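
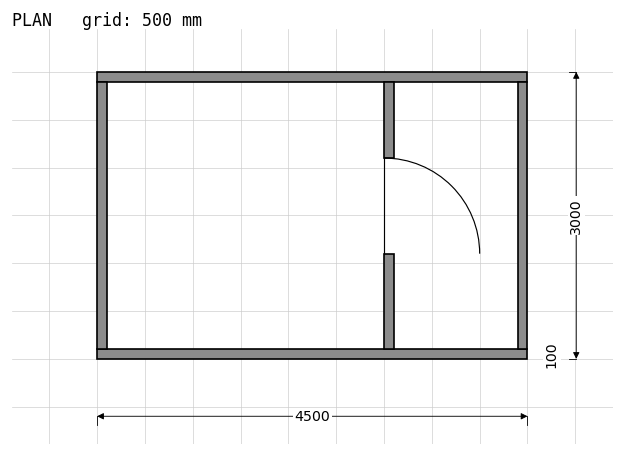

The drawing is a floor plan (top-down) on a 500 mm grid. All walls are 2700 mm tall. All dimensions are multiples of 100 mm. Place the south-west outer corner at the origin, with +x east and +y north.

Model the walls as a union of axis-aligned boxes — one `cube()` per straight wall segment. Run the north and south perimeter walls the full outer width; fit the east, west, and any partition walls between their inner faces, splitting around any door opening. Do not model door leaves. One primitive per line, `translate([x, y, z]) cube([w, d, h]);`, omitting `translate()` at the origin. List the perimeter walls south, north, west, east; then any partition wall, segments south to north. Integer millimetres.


cube([4500, 100, 2700]);
translate([0, 2900, 0]) cube([4500, 100, 2700]);
translate([0, 100, 0]) cube([100, 2800, 2700]);
translate([4400, 100, 0]) cube([100, 2800, 2700]);
translate([3000, 100, 0]) cube([100, 1000, 2700]);
translate([3000, 2100, 0]) cube([100, 800, 2700]);


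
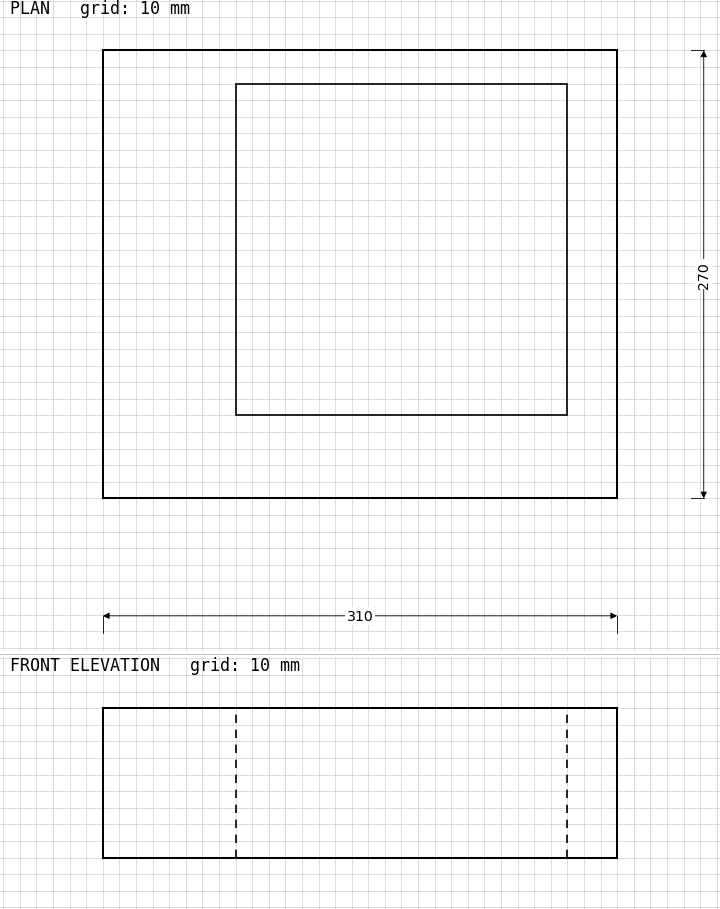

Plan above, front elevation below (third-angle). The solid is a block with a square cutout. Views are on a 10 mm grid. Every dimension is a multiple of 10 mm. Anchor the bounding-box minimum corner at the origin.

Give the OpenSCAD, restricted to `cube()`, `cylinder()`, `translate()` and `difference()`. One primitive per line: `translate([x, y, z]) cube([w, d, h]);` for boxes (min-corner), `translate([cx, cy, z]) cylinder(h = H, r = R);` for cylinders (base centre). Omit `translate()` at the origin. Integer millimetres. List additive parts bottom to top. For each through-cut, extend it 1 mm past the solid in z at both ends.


difference() {
  cube([310, 270, 90]);
  translate([80, 50, -1]) cube([200, 200, 92]);
}


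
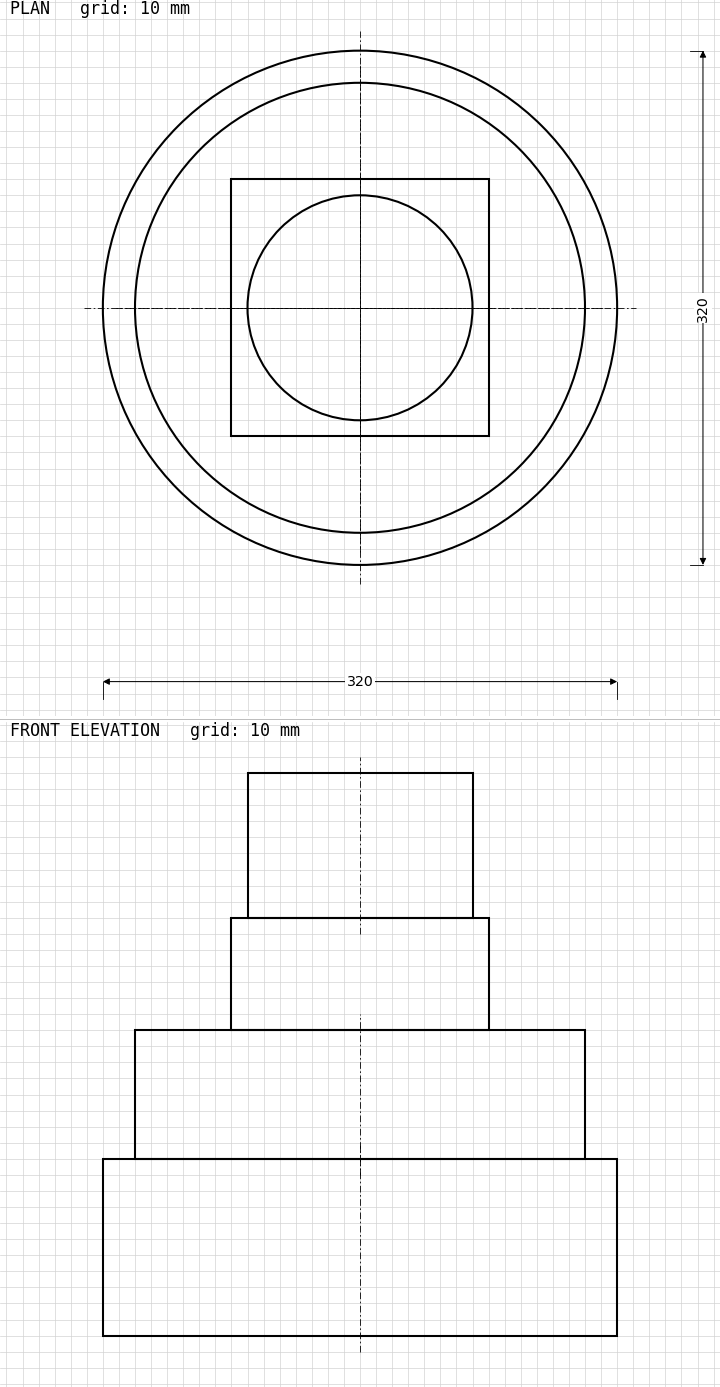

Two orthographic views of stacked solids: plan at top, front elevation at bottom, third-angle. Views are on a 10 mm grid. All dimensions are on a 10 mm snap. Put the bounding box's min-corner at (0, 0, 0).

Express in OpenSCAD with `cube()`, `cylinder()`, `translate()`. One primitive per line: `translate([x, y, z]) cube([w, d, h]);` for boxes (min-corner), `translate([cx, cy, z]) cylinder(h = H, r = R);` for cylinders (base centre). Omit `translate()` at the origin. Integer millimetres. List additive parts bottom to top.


translate([160, 160, 0]) cylinder(h = 110, r = 160);
translate([160, 160, 110]) cylinder(h = 80, r = 140);
translate([80, 80, 190]) cube([160, 160, 70]);
translate([160, 160, 260]) cylinder(h = 90, r = 70);


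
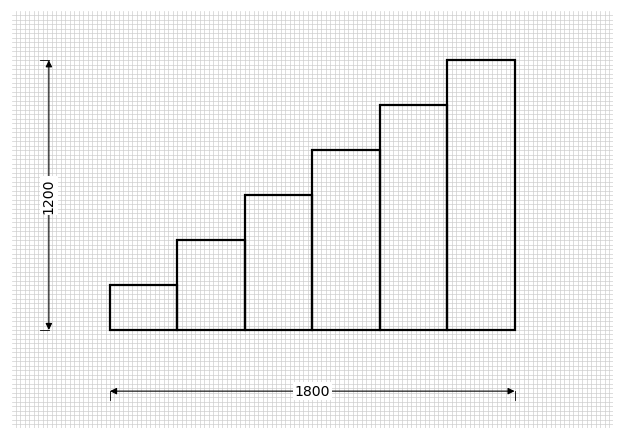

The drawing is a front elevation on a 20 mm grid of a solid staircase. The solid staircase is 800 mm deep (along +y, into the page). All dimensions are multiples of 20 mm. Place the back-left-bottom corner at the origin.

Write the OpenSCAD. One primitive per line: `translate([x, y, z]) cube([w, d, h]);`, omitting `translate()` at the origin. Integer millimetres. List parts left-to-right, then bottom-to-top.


cube([300, 800, 200]);
translate([300, 0, 0]) cube([300, 800, 400]);
translate([600, 0, 0]) cube([300, 800, 600]);
translate([900, 0, 0]) cube([300, 800, 800]);
translate([1200, 0, 0]) cube([300, 800, 1000]);
translate([1500, 0, 0]) cube([300, 800, 1200]);


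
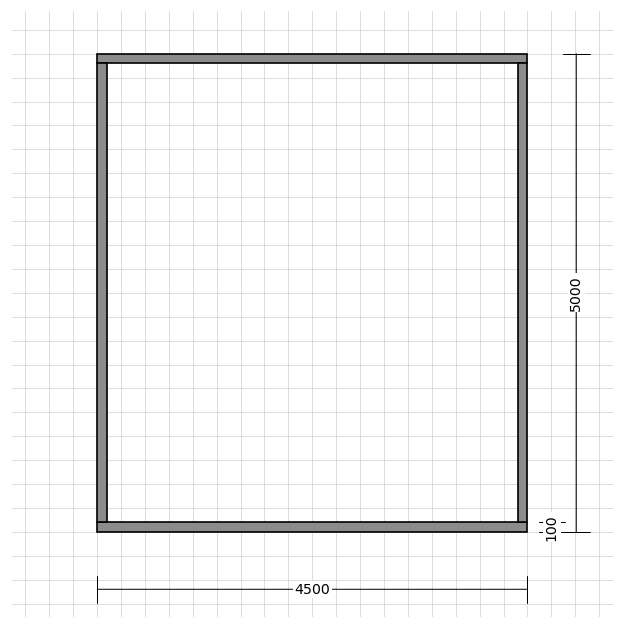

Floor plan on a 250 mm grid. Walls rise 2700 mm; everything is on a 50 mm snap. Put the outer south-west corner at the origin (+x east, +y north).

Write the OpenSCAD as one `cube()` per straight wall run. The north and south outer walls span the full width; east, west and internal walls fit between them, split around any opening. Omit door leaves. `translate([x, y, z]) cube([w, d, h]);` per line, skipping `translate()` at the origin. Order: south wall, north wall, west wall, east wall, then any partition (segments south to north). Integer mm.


cube([4500, 100, 2700]);
translate([0, 4900, 0]) cube([4500, 100, 2700]);
translate([0, 100, 0]) cube([100, 4800, 2700]);
translate([4400, 100, 0]) cube([100, 4800, 2700]);


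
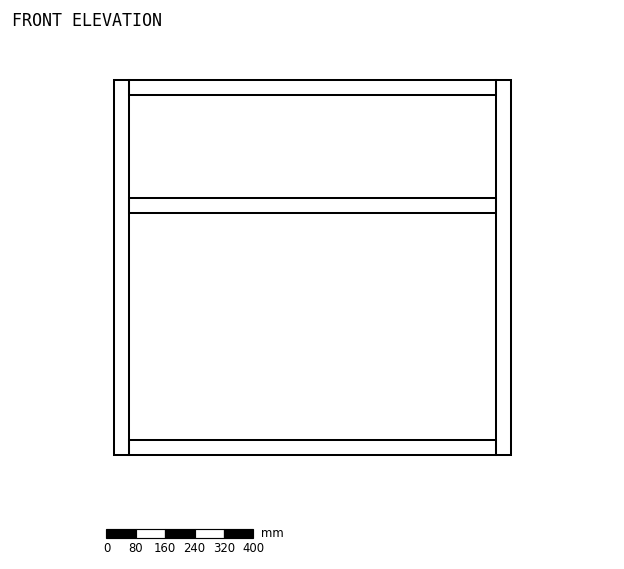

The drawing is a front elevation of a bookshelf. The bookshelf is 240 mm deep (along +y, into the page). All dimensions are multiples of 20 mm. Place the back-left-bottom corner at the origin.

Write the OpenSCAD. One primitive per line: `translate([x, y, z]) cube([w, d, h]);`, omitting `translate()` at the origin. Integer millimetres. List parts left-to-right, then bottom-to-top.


cube([40, 240, 1020]);
translate([40, 0, 0]) cube([1000, 240, 40]);
translate([40, 0, 660]) cube([1000, 240, 40]);
translate([40, 0, 980]) cube([1000, 240, 40]);
translate([1040, 0, 0]) cube([40, 240, 1020]);


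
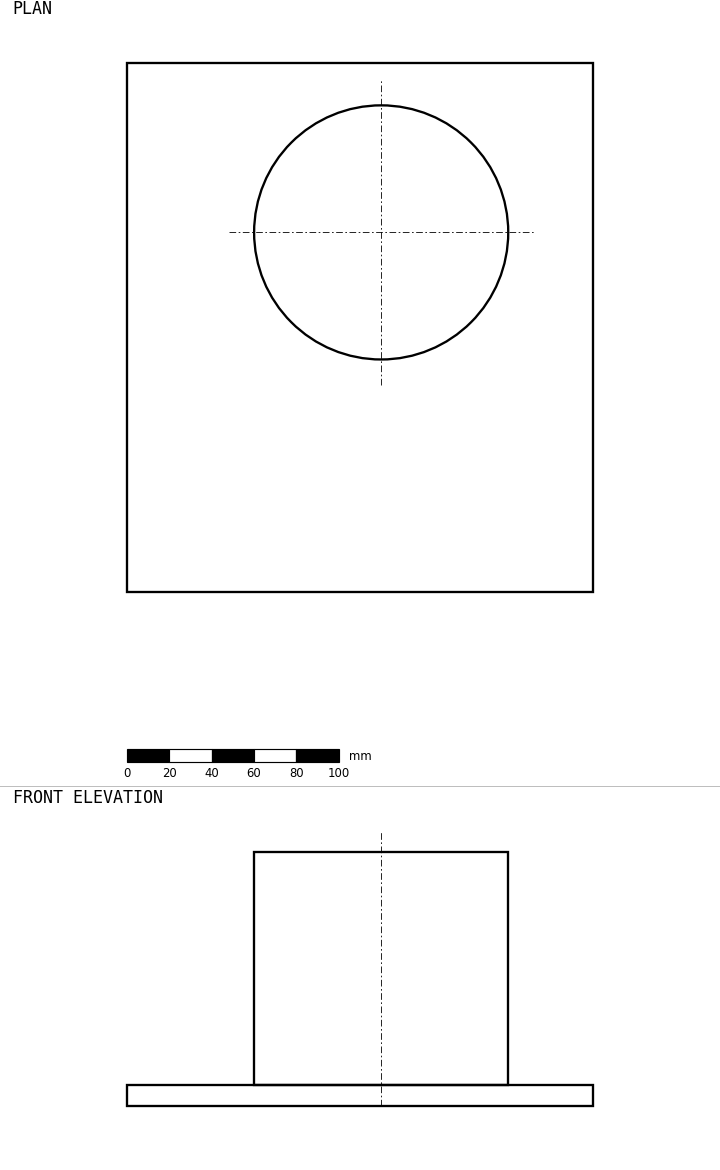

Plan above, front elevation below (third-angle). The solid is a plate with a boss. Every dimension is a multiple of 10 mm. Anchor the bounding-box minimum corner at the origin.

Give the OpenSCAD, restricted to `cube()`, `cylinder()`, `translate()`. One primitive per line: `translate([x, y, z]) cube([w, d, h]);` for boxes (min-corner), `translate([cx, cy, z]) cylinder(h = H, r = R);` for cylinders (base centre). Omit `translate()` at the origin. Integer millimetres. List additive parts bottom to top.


cube([220, 250, 10]);
translate([120, 170, 10]) cylinder(h = 110, r = 60);


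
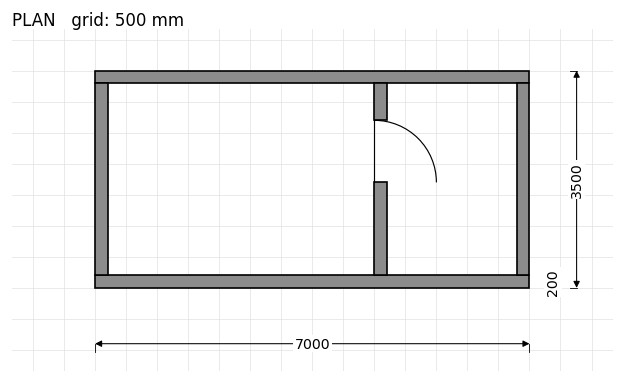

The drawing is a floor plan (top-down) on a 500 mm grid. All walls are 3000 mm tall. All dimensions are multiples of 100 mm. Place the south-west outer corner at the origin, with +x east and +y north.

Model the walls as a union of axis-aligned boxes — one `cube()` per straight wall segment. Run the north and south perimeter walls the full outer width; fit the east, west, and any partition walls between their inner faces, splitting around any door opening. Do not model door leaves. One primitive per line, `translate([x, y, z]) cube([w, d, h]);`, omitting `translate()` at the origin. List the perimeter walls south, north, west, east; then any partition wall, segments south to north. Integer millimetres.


cube([7000, 200, 3000]);
translate([0, 3300, 0]) cube([7000, 200, 3000]);
translate([0, 200, 0]) cube([200, 3100, 3000]);
translate([6800, 200, 0]) cube([200, 3100, 3000]);
translate([4500, 200, 0]) cube([200, 1500, 3000]);
translate([4500, 2700, 0]) cube([200, 600, 3000]);


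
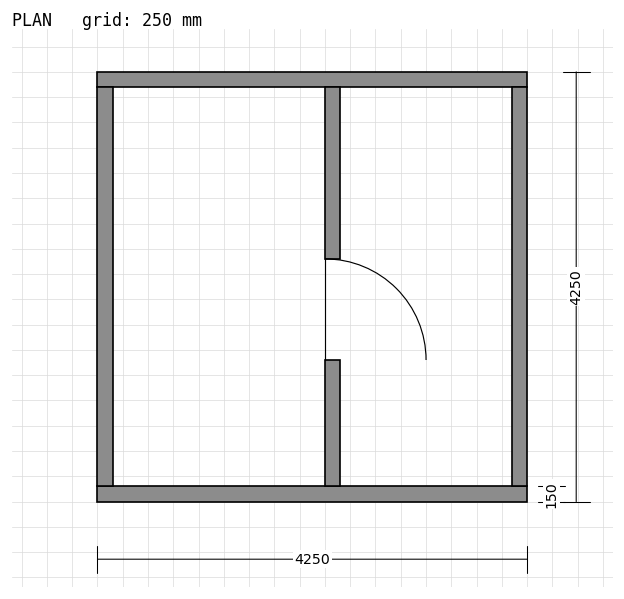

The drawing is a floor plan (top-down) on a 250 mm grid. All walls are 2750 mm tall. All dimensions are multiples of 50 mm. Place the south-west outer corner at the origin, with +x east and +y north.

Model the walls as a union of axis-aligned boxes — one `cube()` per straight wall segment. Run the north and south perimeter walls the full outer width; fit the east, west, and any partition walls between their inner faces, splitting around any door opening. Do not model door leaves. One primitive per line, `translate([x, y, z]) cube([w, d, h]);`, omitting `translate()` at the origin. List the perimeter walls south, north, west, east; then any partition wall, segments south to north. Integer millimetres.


cube([4250, 150, 2750]);
translate([0, 4100, 0]) cube([4250, 150, 2750]);
translate([0, 150, 0]) cube([150, 3950, 2750]);
translate([4100, 150, 0]) cube([150, 3950, 2750]);
translate([2250, 150, 0]) cube([150, 1250, 2750]);
translate([2250, 2400, 0]) cube([150, 1700, 2750]);


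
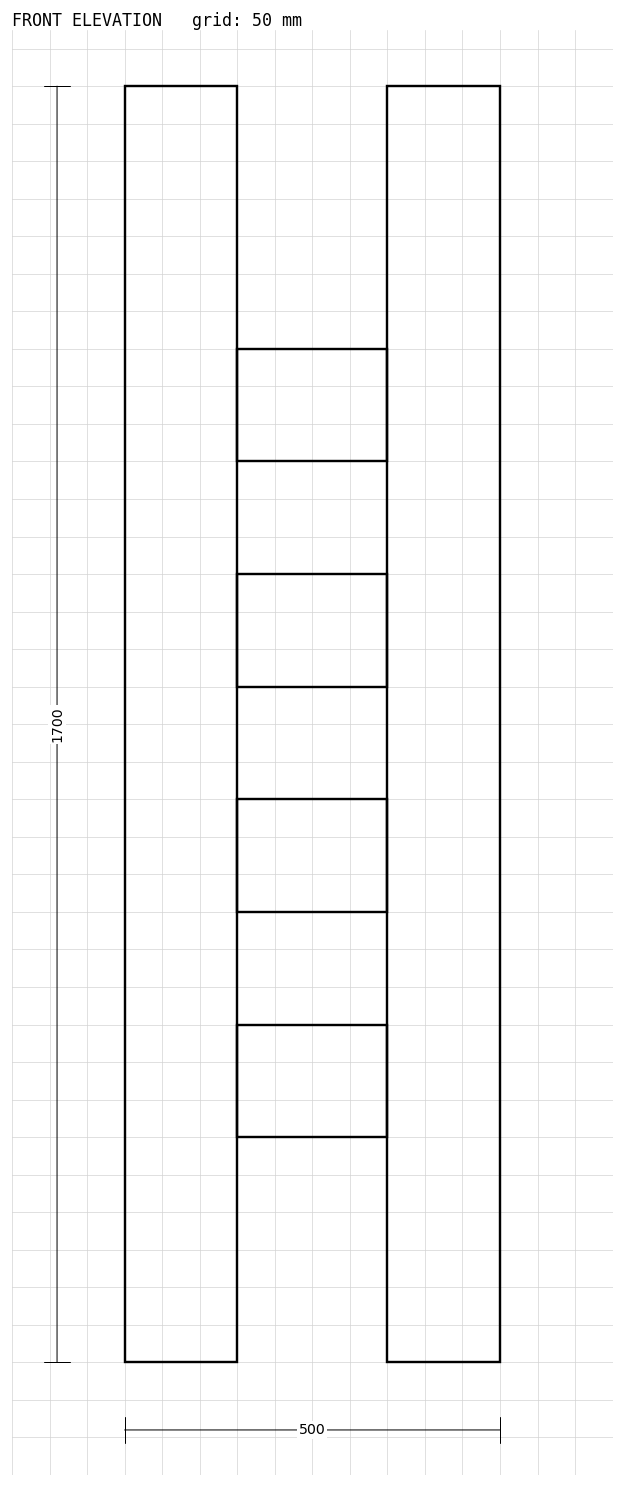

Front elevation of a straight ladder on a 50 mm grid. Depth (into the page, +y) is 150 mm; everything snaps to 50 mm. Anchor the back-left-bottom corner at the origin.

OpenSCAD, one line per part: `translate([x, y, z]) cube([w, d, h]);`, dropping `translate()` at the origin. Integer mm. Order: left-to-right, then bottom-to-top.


cube([150, 150, 1700]);
translate([150, 0, 300]) cube([200, 150, 150]);
translate([150, 0, 600]) cube([200, 150, 150]);
translate([150, 0, 900]) cube([200, 150, 150]);
translate([150, 0, 1200]) cube([200, 150, 150]);
translate([350, 0, 0]) cube([150, 150, 1700]);


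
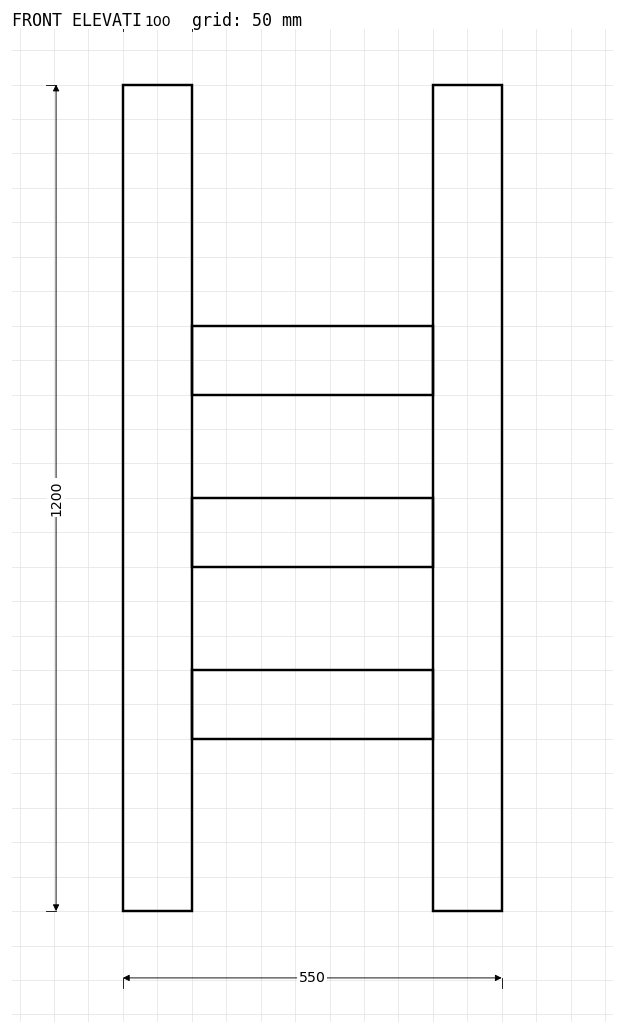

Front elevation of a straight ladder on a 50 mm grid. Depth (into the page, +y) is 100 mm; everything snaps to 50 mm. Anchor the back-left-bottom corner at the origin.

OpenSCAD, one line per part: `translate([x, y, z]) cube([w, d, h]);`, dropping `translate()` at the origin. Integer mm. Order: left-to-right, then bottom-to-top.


cube([100, 100, 1200]);
translate([100, 0, 250]) cube([350, 100, 100]);
translate([100, 0, 500]) cube([350, 100, 100]);
translate([100, 0, 750]) cube([350, 100, 100]);
translate([450, 0, 0]) cube([100, 100, 1200]);


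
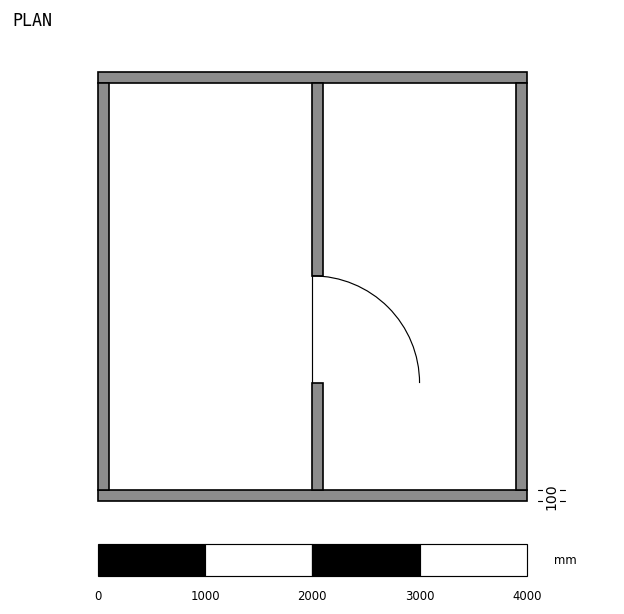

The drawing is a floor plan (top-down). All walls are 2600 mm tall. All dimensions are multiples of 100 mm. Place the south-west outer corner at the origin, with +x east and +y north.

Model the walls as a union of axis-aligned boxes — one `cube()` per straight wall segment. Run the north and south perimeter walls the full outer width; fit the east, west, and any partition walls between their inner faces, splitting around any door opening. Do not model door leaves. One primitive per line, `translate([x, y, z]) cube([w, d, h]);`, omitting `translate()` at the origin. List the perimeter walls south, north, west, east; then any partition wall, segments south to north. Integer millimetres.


cube([4000, 100, 2600]);
translate([0, 3900, 0]) cube([4000, 100, 2600]);
translate([0, 100, 0]) cube([100, 3800, 2600]);
translate([3900, 100, 0]) cube([100, 3800, 2600]);
translate([2000, 100, 0]) cube([100, 1000, 2600]);
translate([2000, 2100, 0]) cube([100, 1800, 2600]);


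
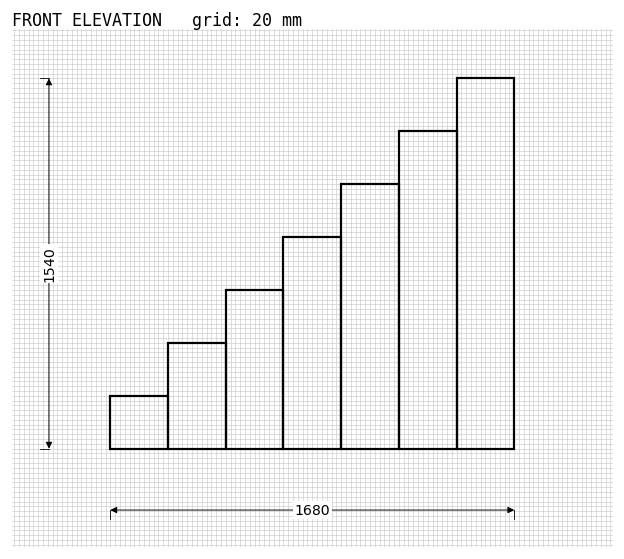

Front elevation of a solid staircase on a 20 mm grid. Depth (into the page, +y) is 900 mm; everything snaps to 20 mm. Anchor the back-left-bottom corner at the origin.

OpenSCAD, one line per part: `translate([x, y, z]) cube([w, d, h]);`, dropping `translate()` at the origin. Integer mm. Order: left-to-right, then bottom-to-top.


cube([240, 900, 220]);
translate([240, 0, 0]) cube([240, 900, 440]);
translate([480, 0, 0]) cube([240, 900, 660]);
translate([720, 0, 0]) cube([240, 900, 880]);
translate([960, 0, 0]) cube([240, 900, 1100]);
translate([1200, 0, 0]) cube([240, 900, 1320]);
translate([1440, 0, 0]) cube([240, 900, 1540]);


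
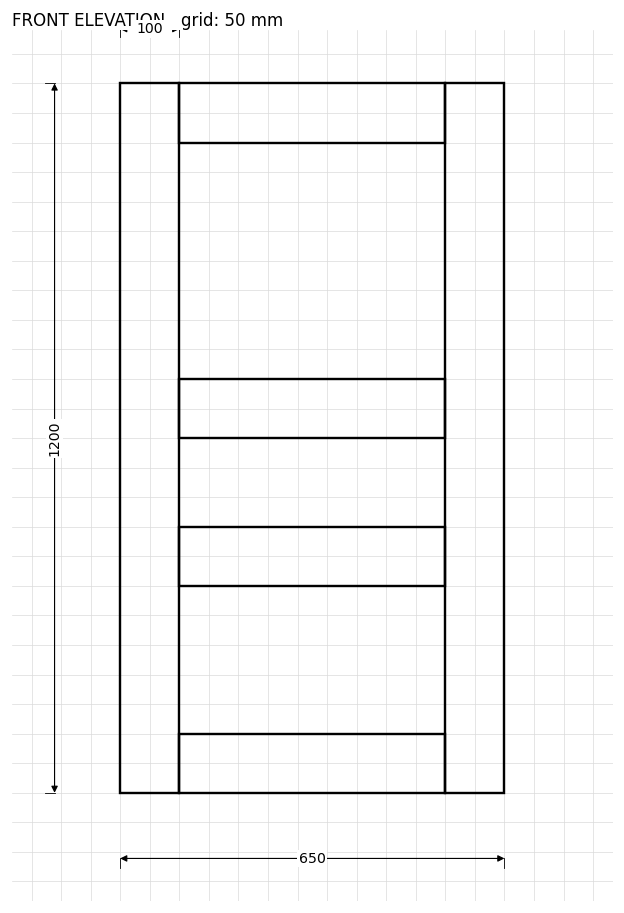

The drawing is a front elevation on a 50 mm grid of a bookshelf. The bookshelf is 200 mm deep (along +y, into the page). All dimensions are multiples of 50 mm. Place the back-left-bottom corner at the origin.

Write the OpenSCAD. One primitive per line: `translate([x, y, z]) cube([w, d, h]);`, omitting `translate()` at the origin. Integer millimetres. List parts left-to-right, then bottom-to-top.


cube([100, 200, 1200]);
translate([100, 0, 0]) cube([450, 200, 100]);
translate([100, 0, 350]) cube([450, 200, 100]);
translate([100, 0, 600]) cube([450, 200, 100]);
translate([100, 0, 1100]) cube([450, 200, 100]);
translate([550, 0, 0]) cube([100, 200, 1200]);


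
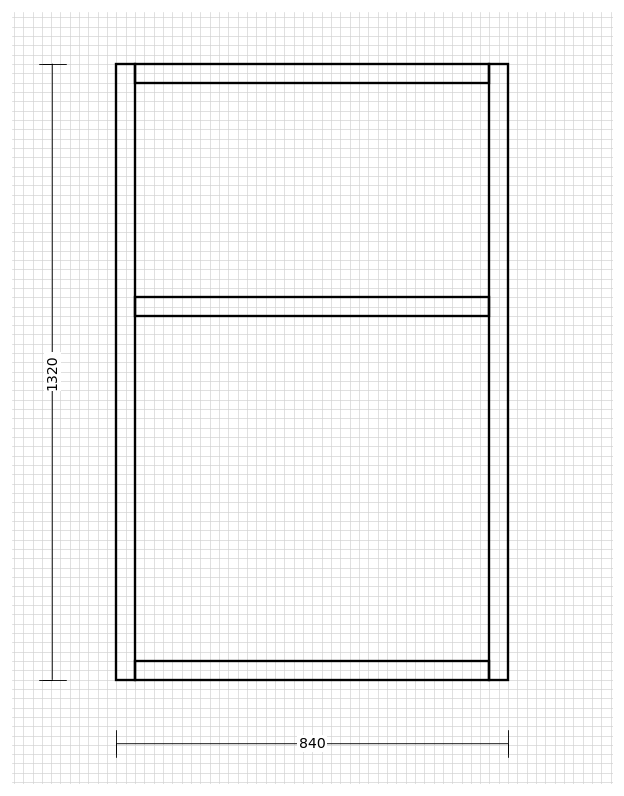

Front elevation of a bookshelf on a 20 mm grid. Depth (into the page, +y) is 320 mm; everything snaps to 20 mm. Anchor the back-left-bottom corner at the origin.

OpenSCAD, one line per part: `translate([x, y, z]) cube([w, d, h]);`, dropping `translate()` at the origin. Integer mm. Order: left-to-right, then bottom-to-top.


cube([40, 320, 1320]);
translate([40, 0, 0]) cube([760, 320, 40]);
translate([40, 0, 780]) cube([760, 320, 40]);
translate([40, 0, 1280]) cube([760, 320, 40]);
translate([800, 0, 0]) cube([40, 320, 1320]);


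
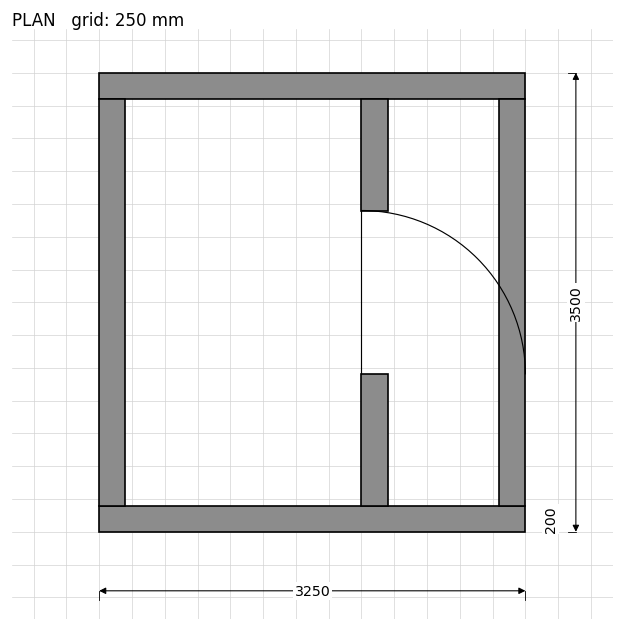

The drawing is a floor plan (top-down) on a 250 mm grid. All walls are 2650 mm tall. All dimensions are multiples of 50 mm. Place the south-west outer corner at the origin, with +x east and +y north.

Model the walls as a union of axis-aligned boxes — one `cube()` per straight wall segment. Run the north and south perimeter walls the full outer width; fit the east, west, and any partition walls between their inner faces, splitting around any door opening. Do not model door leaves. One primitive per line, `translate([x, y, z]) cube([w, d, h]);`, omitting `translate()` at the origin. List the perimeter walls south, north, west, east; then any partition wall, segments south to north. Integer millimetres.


cube([3250, 200, 2650]);
translate([0, 3300, 0]) cube([3250, 200, 2650]);
translate([0, 200, 0]) cube([200, 3100, 2650]);
translate([3050, 200, 0]) cube([200, 3100, 2650]);
translate([2000, 200, 0]) cube([200, 1000, 2650]);
translate([2000, 2450, 0]) cube([200, 850, 2650]);


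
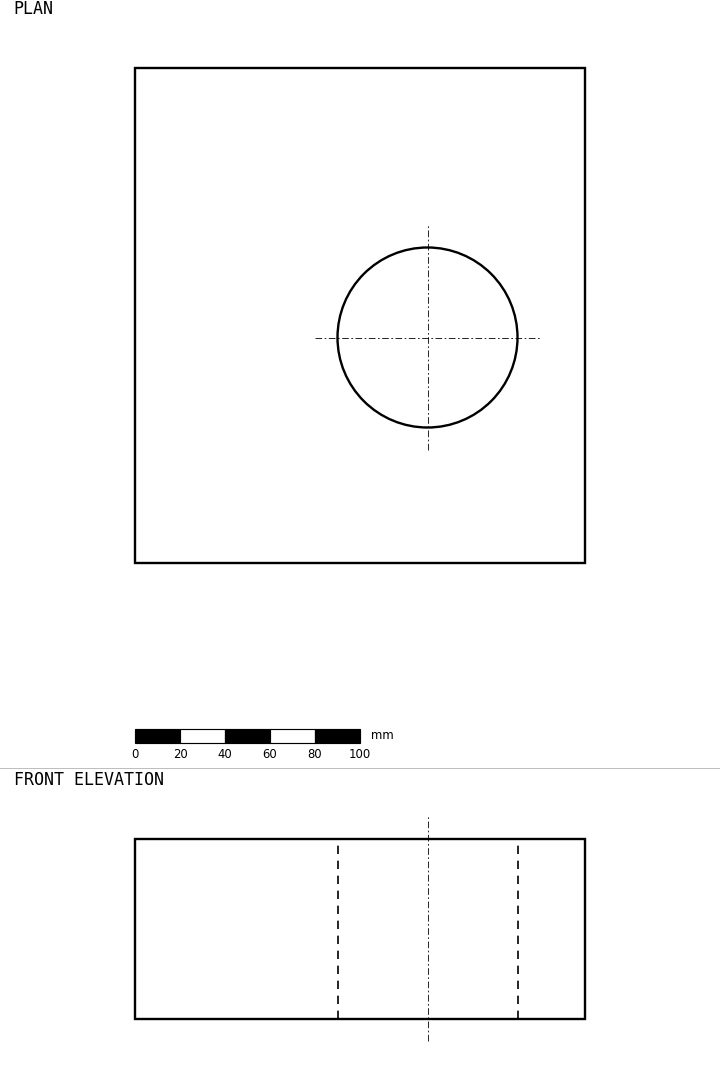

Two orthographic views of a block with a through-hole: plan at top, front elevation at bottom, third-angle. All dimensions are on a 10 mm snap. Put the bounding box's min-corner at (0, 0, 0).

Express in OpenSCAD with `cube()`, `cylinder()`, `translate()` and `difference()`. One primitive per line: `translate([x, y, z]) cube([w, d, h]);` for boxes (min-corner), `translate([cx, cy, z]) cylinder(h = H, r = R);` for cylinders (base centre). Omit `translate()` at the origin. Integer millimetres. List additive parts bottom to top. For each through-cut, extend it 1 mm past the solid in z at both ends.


difference() {
  cube([200, 220, 80]);
  translate([130, 100, -1]) cylinder(h = 82, r = 40);
}


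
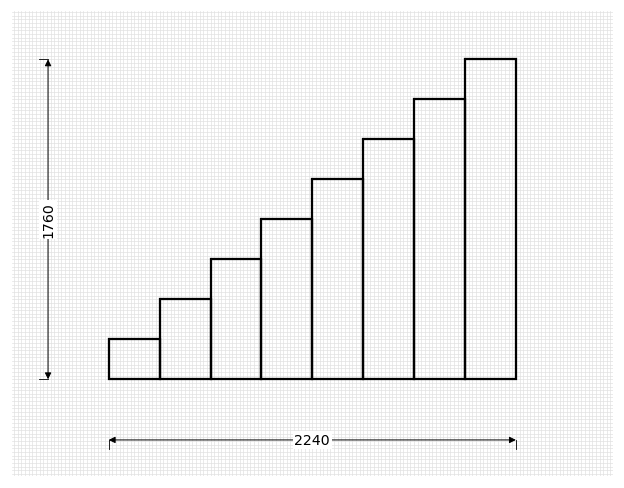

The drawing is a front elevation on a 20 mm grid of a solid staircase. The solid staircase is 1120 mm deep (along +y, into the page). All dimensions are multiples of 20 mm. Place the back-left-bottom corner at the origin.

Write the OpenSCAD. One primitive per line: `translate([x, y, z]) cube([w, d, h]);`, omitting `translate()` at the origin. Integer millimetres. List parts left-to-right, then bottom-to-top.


cube([280, 1120, 220]);
translate([280, 0, 0]) cube([280, 1120, 440]);
translate([560, 0, 0]) cube([280, 1120, 660]);
translate([840, 0, 0]) cube([280, 1120, 880]);
translate([1120, 0, 0]) cube([280, 1120, 1100]);
translate([1400, 0, 0]) cube([280, 1120, 1320]);
translate([1680, 0, 0]) cube([280, 1120, 1540]);
translate([1960, 0, 0]) cube([280, 1120, 1760]);


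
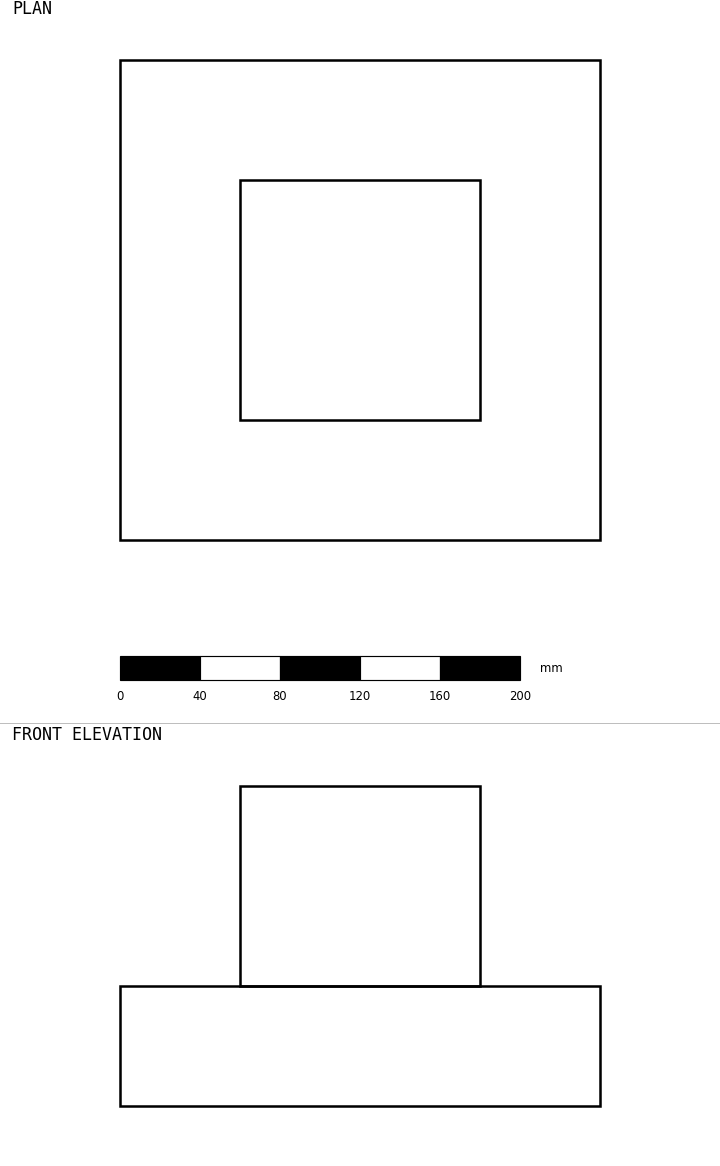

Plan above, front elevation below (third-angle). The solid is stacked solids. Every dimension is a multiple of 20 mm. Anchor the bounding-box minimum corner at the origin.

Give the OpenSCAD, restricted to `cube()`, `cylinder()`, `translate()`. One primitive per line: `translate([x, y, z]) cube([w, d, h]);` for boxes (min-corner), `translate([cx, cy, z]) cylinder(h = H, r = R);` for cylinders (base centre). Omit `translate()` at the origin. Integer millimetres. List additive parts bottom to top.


cube([240, 240, 60]);
translate([60, 60, 60]) cube([120, 120, 100]);


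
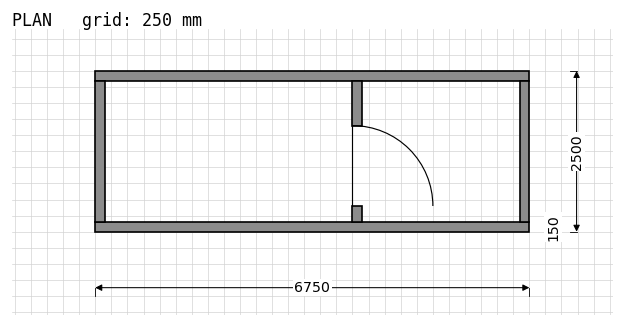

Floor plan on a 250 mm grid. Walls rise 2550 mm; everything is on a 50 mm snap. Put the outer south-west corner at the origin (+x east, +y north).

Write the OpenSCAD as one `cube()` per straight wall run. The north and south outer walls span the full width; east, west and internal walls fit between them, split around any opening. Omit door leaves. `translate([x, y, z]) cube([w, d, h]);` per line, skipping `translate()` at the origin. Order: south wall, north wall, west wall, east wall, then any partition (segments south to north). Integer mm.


cube([6750, 150, 2550]);
translate([0, 2350, 0]) cube([6750, 150, 2550]);
translate([0, 150, 0]) cube([150, 2200, 2550]);
translate([6600, 150, 0]) cube([150, 2200, 2550]);
translate([4000, 150, 0]) cube([150, 250, 2550]);
translate([4000, 1650, 0]) cube([150, 700, 2550]);


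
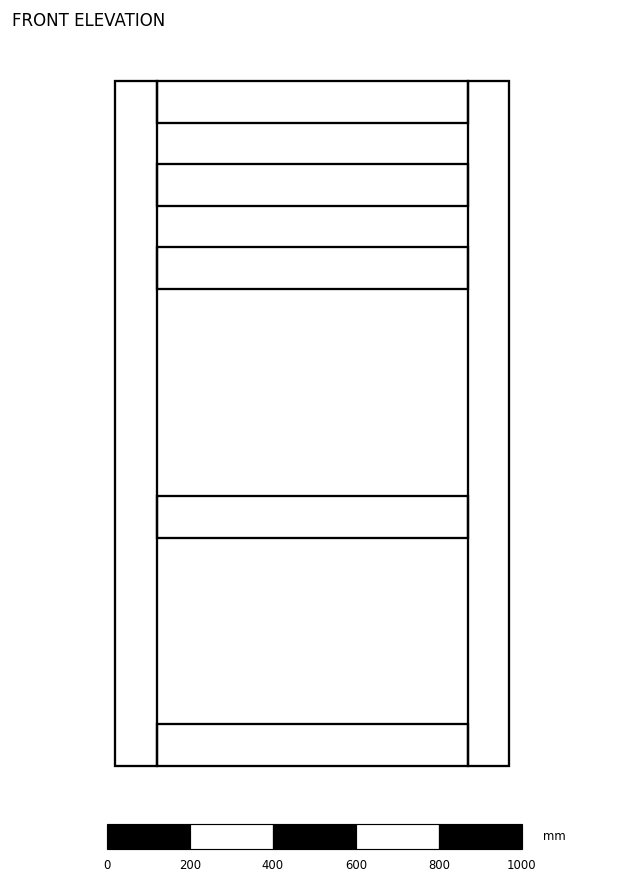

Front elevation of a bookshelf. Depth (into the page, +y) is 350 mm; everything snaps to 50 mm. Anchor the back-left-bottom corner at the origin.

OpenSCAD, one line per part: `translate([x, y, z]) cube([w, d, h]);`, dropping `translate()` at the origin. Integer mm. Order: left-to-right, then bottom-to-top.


cube([100, 350, 1650]);
translate([100, 0, 0]) cube([750, 350, 100]);
translate([100, 0, 550]) cube([750, 350, 100]);
translate([100, 0, 1150]) cube([750, 350, 100]);
translate([100, 0, 1350]) cube([750, 350, 100]);
translate([100, 0, 1550]) cube([750, 350, 100]);
translate([850, 0, 0]) cube([100, 350, 1650]);


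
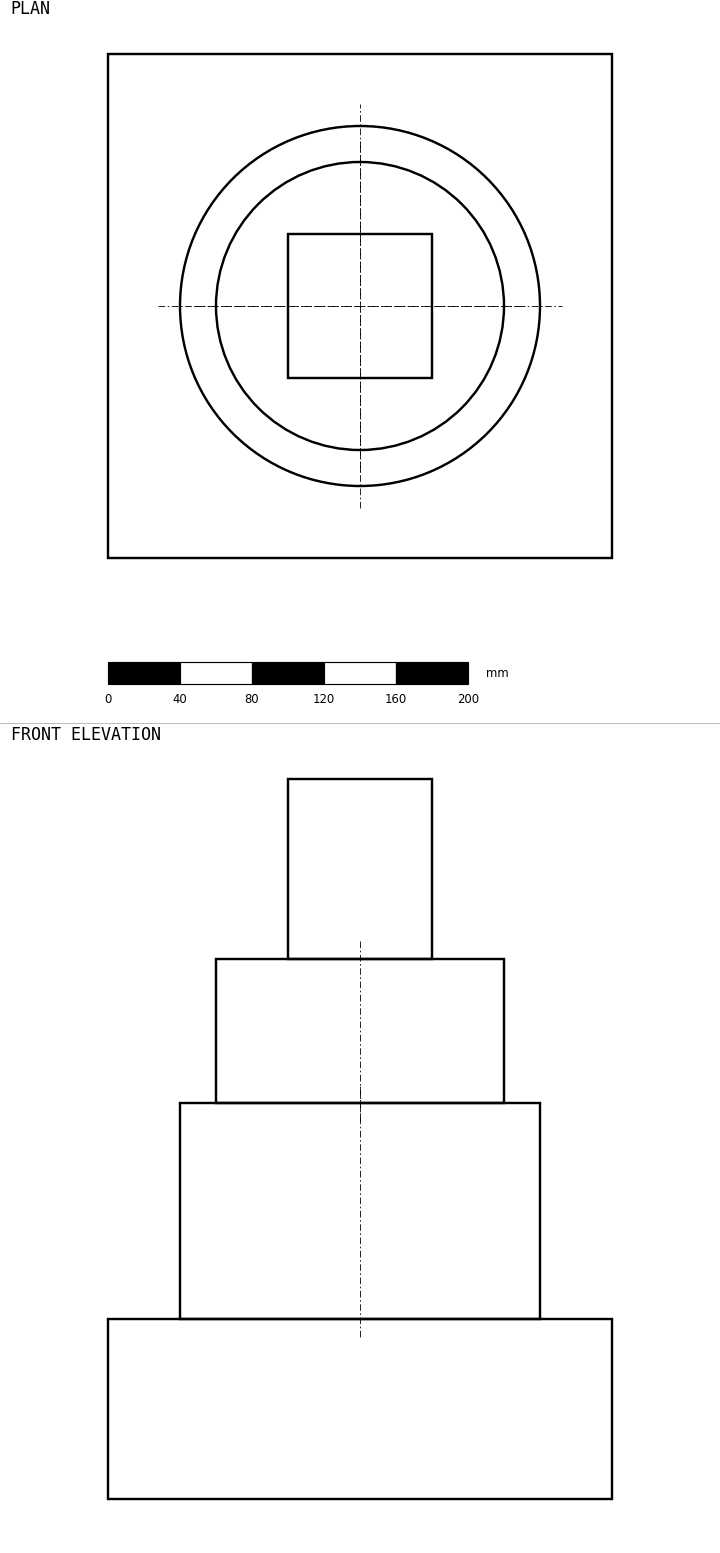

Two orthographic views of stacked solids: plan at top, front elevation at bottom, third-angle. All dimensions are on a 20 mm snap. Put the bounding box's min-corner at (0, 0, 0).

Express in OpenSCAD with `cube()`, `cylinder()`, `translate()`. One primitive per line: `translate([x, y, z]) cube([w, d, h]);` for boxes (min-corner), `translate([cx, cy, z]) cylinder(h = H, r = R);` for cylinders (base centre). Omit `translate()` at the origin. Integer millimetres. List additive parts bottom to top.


cube([280, 280, 100]);
translate([140, 140, 100]) cylinder(h = 120, r = 100);
translate([140, 140, 220]) cylinder(h = 80, r = 80);
translate([100, 100, 300]) cube([80, 80, 100]);


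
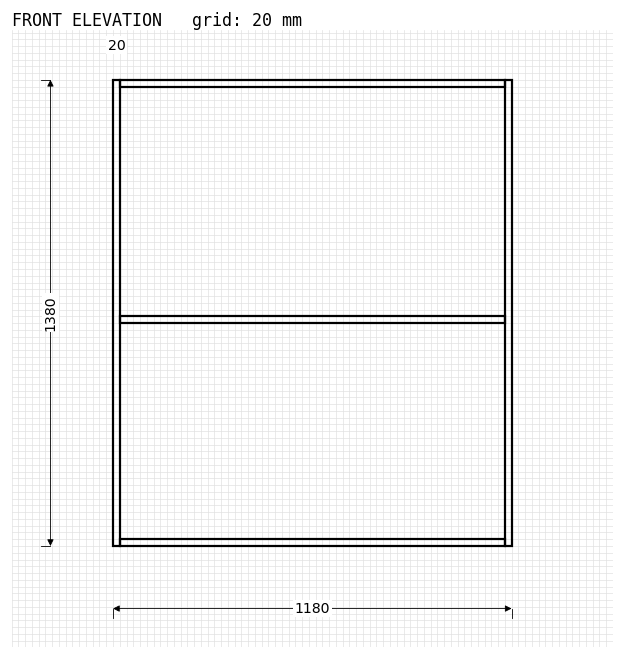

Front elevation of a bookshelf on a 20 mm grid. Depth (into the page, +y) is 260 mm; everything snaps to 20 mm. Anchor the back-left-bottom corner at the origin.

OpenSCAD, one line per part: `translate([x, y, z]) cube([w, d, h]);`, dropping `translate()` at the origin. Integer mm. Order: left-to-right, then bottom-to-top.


cube([20, 260, 1380]);
translate([20, 0, 0]) cube([1140, 260, 20]);
translate([20, 0, 660]) cube([1140, 260, 20]);
translate([20, 0, 1360]) cube([1140, 260, 20]);
translate([1160, 0, 0]) cube([20, 260, 1380]);


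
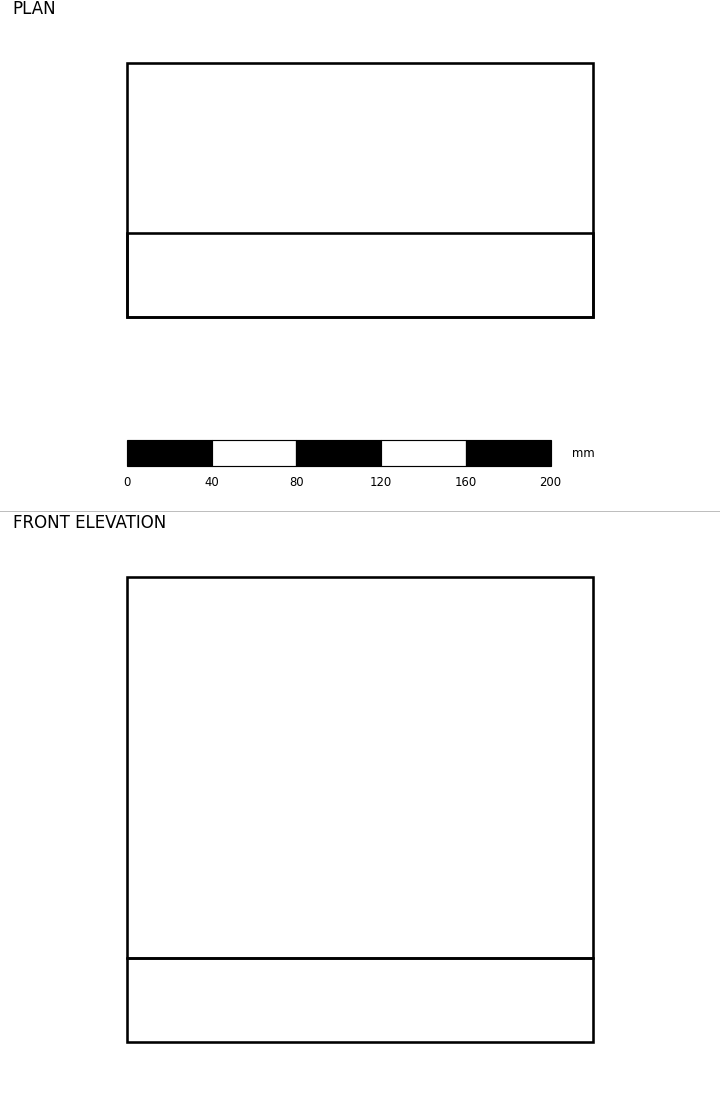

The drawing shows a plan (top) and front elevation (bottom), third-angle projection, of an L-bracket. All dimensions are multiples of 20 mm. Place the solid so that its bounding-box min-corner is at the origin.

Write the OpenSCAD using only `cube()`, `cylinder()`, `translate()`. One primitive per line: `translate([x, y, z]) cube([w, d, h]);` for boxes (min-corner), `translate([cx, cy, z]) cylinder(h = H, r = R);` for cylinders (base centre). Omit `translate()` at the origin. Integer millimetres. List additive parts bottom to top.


cube([220, 120, 40]);
translate([0, 0, 40]) cube([220, 40, 180]);


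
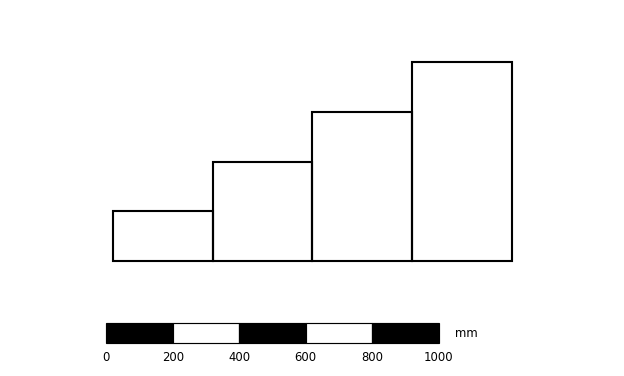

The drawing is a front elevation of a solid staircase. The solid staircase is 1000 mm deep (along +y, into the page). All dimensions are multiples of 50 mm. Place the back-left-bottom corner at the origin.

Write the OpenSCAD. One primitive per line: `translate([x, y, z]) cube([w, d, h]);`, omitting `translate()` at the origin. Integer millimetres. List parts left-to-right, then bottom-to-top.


cube([300, 1000, 150]);
translate([300, 0, 0]) cube([300, 1000, 300]);
translate([600, 0, 0]) cube([300, 1000, 450]);
translate([900, 0, 0]) cube([300, 1000, 600]);


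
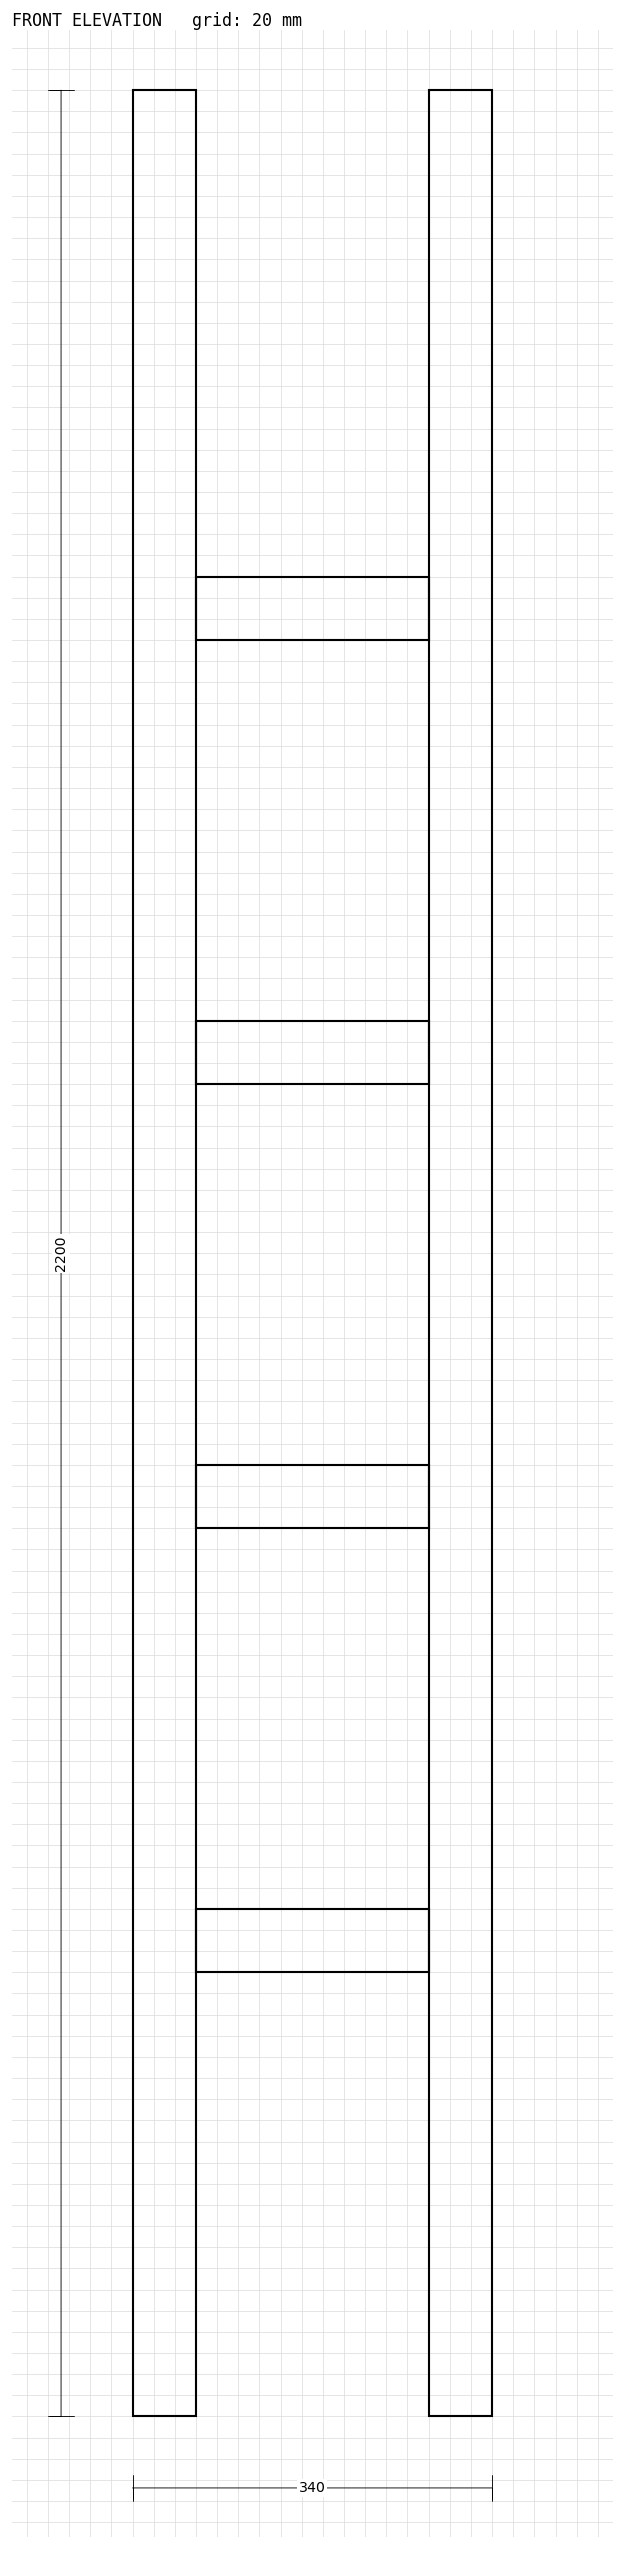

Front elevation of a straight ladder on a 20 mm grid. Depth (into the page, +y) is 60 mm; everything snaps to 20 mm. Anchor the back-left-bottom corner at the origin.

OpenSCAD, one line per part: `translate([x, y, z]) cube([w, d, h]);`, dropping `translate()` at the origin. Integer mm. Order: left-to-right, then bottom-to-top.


cube([60, 60, 2200]);
translate([60, 0, 420]) cube([220, 60, 60]);
translate([60, 0, 840]) cube([220, 60, 60]);
translate([60, 0, 1260]) cube([220, 60, 60]);
translate([60, 0, 1680]) cube([220, 60, 60]);
translate([280, 0, 0]) cube([60, 60, 2200]);


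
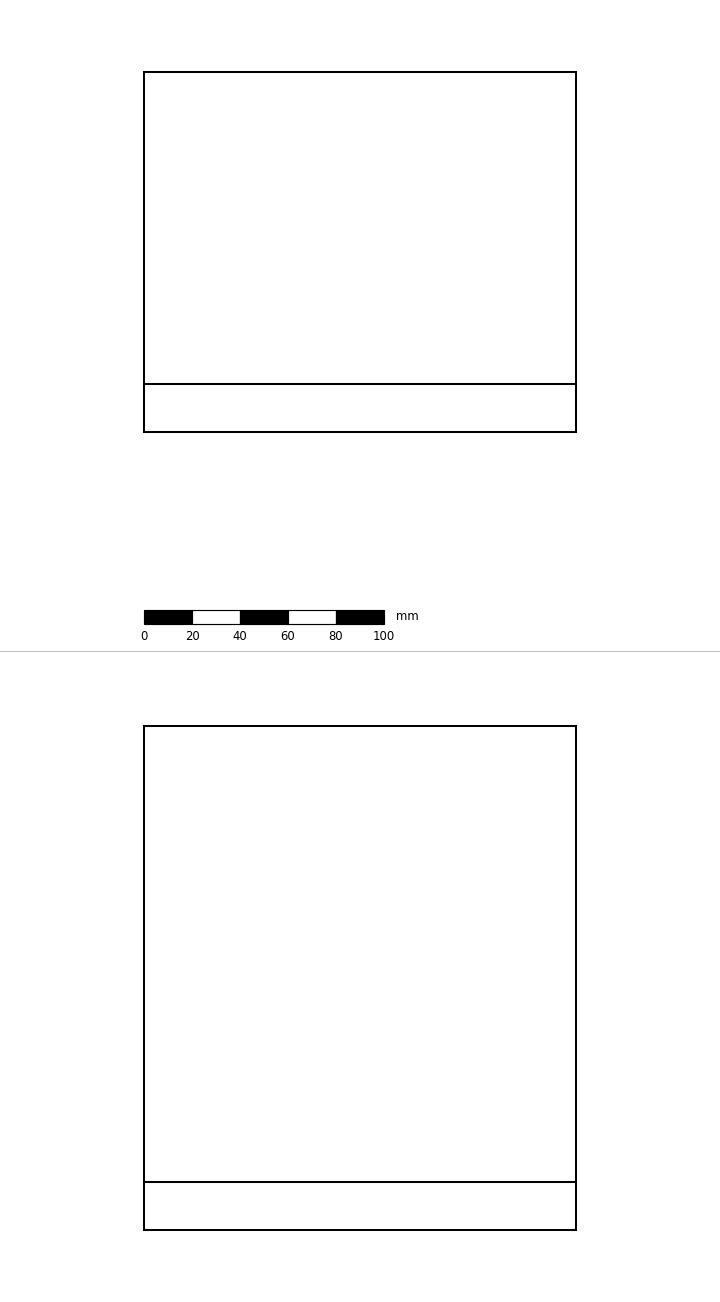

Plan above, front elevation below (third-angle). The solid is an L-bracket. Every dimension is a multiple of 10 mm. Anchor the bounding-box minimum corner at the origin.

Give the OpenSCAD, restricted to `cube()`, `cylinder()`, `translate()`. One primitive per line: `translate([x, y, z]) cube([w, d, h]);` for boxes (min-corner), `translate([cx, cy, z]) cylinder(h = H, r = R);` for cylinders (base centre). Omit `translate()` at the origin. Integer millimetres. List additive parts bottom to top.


cube([180, 150, 20]);
translate([0, 0, 20]) cube([180, 20, 190]);


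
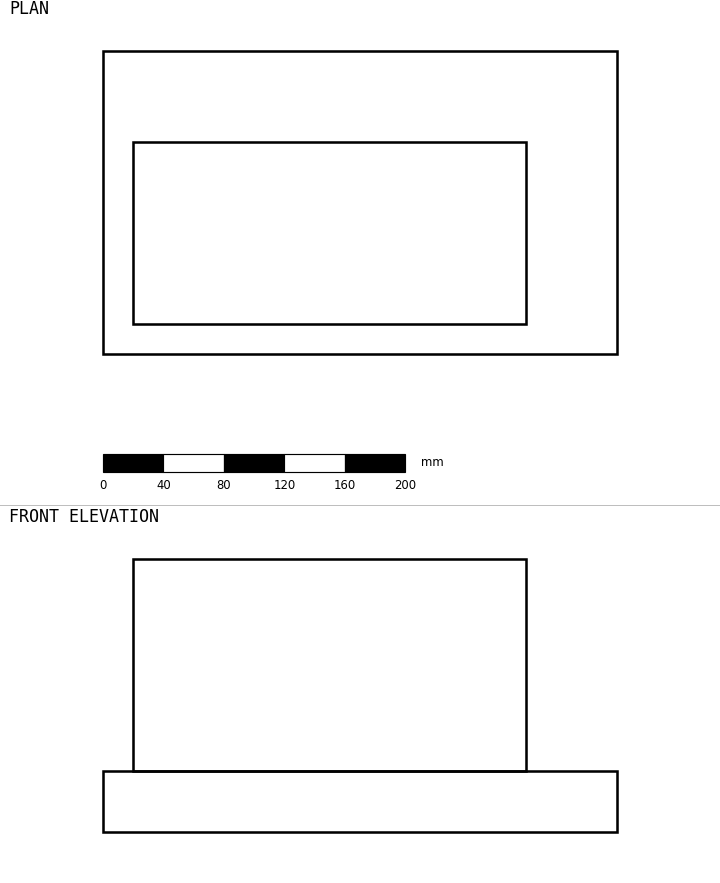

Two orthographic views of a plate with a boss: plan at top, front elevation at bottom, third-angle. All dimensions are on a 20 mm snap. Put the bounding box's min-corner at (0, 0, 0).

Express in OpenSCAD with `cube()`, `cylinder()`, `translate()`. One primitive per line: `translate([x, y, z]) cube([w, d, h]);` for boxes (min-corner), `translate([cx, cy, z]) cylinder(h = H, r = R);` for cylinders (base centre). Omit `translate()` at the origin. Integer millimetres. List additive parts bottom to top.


cube([340, 200, 40]);
translate([20, 20, 40]) cube([260, 120, 140]);


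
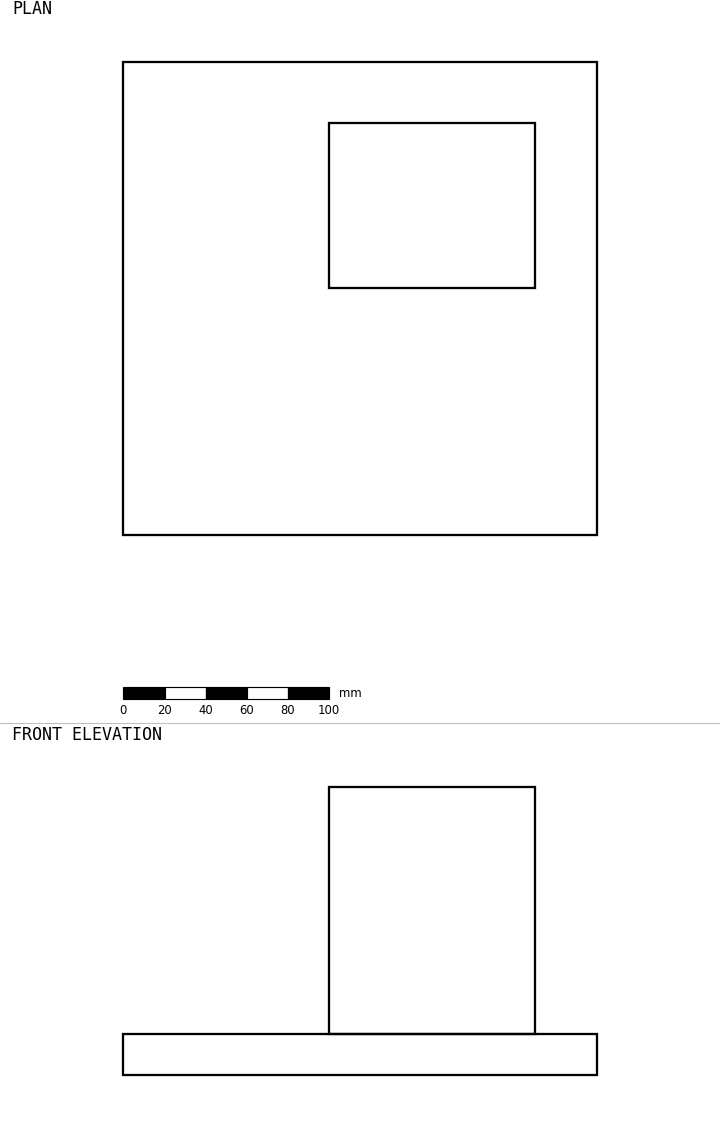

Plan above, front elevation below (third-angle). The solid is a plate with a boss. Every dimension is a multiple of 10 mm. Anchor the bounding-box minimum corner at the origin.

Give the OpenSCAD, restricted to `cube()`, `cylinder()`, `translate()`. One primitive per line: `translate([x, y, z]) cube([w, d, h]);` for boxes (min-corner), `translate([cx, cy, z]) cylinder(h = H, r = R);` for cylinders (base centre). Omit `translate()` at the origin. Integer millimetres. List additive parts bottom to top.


cube([230, 230, 20]);
translate([100, 120, 20]) cube([100, 80, 120]);


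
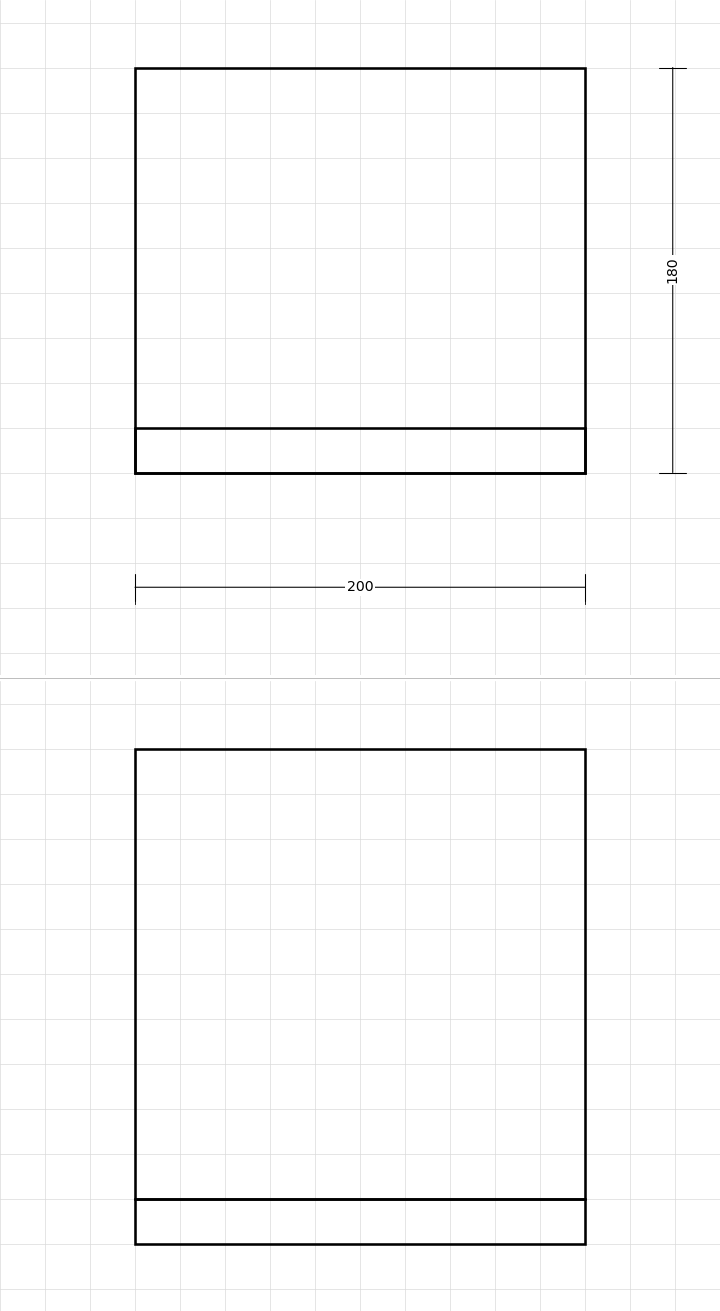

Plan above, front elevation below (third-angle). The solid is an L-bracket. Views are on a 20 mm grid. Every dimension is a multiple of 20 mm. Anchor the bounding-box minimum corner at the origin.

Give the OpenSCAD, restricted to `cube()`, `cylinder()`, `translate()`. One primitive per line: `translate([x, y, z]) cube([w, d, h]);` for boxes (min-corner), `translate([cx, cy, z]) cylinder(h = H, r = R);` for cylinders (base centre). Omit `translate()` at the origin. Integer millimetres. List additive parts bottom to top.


cube([200, 180, 20]);
translate([0, 0, 20]) cube([200, 20, 200]);


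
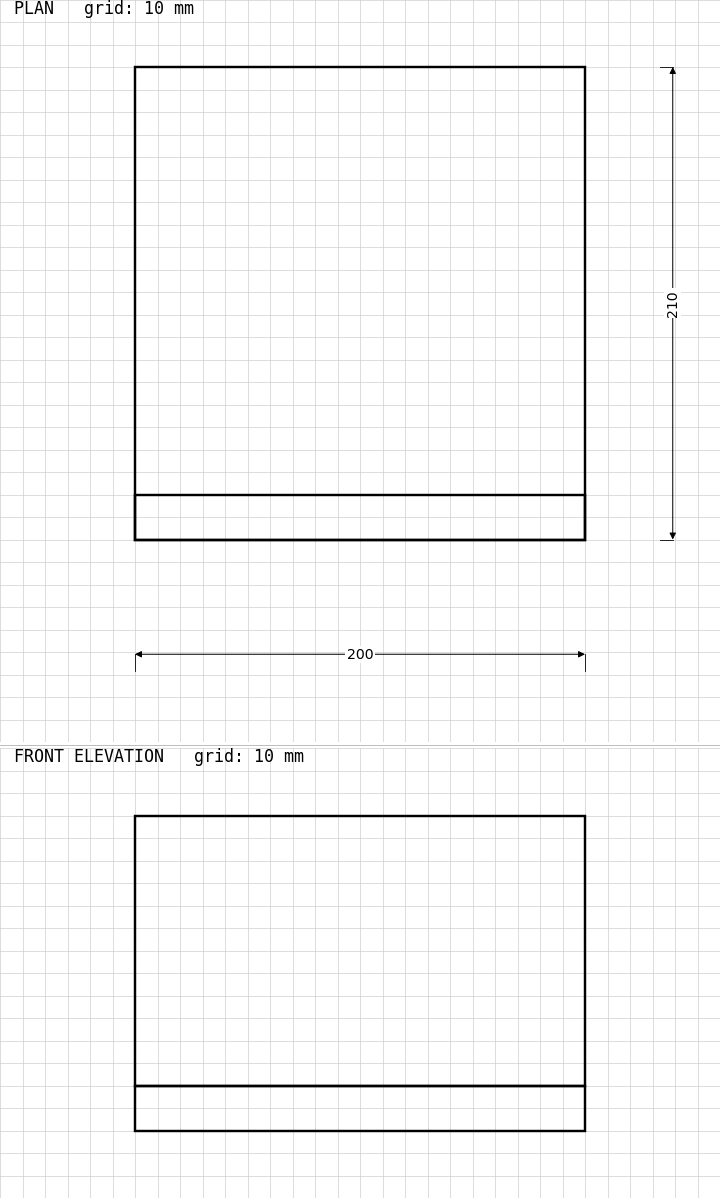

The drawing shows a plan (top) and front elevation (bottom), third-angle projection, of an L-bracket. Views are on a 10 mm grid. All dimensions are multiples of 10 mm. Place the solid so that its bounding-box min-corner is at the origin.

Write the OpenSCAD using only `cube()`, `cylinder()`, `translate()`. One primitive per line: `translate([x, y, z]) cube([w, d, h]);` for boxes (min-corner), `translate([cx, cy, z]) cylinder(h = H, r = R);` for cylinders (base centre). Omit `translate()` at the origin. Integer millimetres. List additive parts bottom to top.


cube([200, 210, 20]);
translate([0, 0, 20]) cube([200, 20, 120]);


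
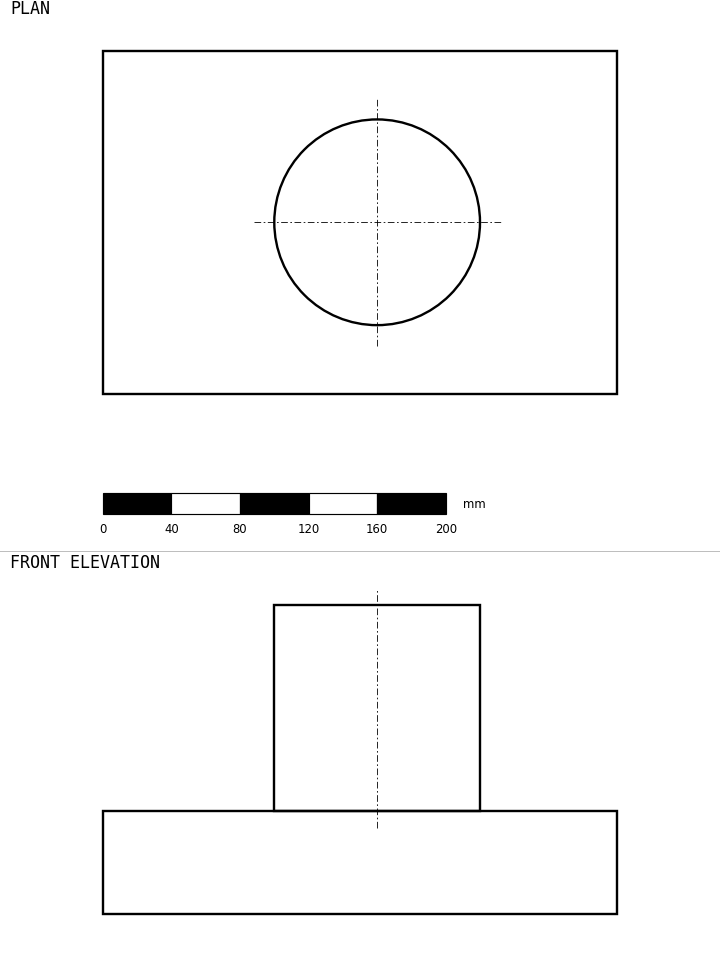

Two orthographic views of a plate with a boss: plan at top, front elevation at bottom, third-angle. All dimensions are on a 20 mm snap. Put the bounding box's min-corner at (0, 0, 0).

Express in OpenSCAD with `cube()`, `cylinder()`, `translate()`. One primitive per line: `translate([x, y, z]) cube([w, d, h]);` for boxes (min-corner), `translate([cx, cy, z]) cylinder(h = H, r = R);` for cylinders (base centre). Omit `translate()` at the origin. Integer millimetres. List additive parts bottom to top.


cube([300, 200, 60]);
translate([160, 100, 60]) cylinder(h = 120, r = 60);


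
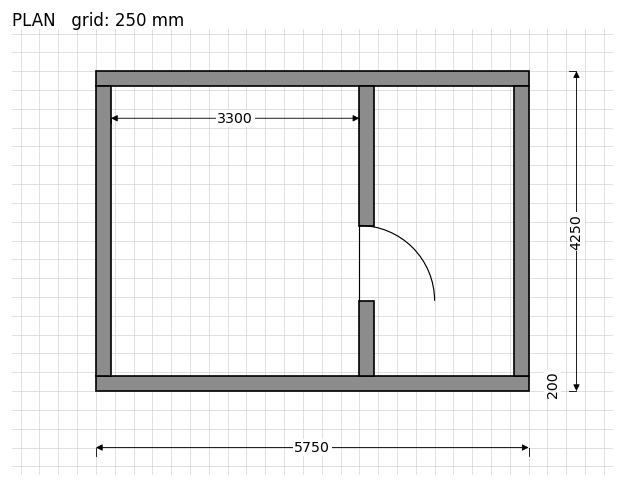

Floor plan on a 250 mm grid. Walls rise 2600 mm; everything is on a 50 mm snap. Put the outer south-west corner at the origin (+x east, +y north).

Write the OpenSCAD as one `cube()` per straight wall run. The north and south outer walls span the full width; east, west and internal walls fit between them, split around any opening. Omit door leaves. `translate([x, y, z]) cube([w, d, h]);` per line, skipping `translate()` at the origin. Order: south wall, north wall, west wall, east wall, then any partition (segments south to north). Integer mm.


cube([5750, 200, 2600]);
translate([0, 4050, 0]) cube([5750, 200, 2600]);
translate([0, 200, 0]) cube([200, 3850, 2600]);
translate([5550, 200, 0]) cube([200, 3850, 2600]);
translate([3500, 200, 0]) cube([200, 1000, 2600]);
translate([3500, 2200, 0]) cube([200, 1850, 2600]);


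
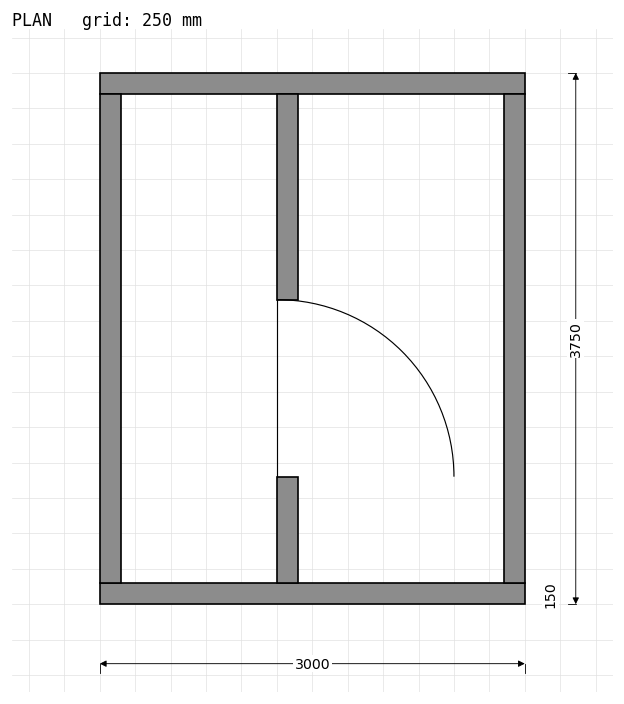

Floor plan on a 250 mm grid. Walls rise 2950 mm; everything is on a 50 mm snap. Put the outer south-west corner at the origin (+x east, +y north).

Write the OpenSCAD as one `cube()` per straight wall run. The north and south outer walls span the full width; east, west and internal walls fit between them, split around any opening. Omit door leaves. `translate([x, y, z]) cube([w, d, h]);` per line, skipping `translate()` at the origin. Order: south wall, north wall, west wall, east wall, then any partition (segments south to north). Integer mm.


cube([3000, 150, 2950]);
translate([0, 3600, 0]) cube([3000, 150, 2950]);
translate([0, 150, 0]) cube([150, 3450, 2950]);
translate([2850, 150, 0]) cube([150, 3450, 2950]);
translate([1250, 150, 0]) cube([150, 750, 2950]);
translate([1250, 2150, 0]) cube([150, 1450, 2950]);


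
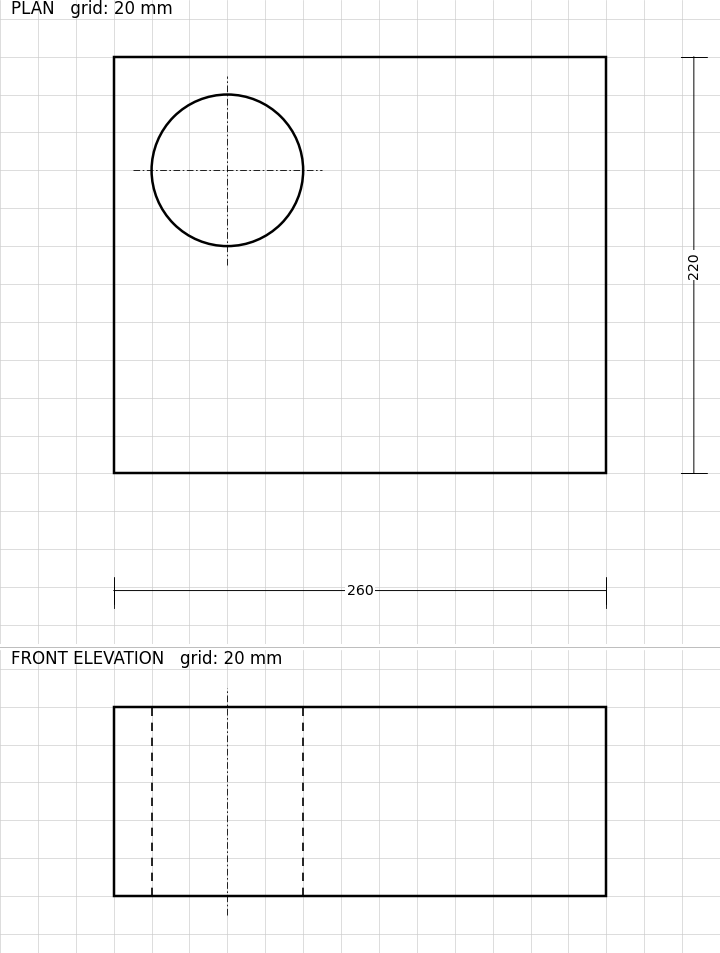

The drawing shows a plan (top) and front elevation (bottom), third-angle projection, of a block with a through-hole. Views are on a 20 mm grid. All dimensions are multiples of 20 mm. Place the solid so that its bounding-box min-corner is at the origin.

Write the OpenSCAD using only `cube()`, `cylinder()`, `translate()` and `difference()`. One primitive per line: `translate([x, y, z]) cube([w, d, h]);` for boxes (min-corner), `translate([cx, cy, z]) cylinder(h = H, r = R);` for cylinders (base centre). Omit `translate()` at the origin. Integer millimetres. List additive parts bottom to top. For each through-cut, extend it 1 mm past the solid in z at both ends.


difference() {
  cube([260, 220, 100]);
  translate([60, 160, -1]) cylinder(h = 102, r = 40);
}


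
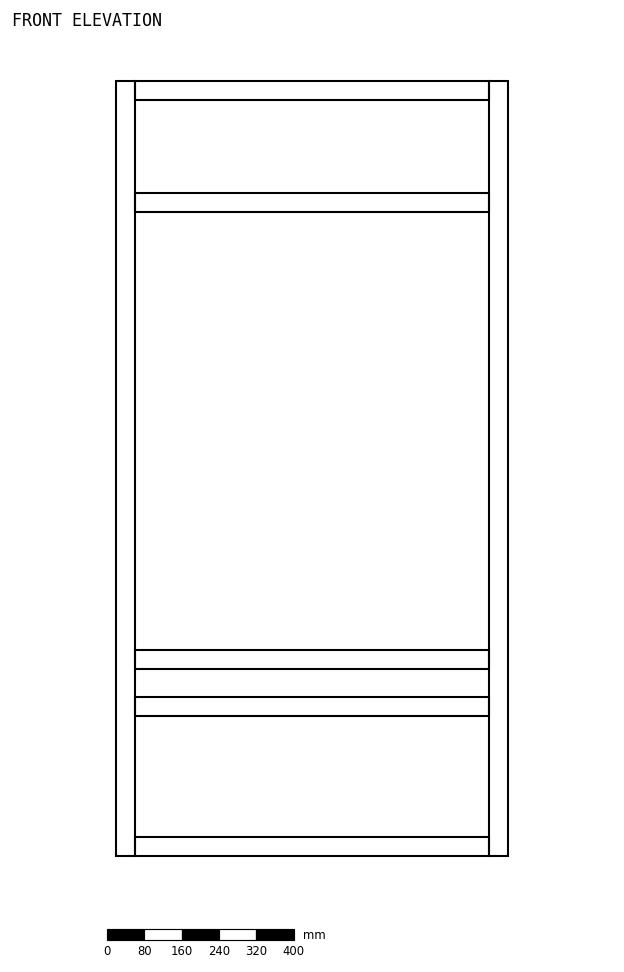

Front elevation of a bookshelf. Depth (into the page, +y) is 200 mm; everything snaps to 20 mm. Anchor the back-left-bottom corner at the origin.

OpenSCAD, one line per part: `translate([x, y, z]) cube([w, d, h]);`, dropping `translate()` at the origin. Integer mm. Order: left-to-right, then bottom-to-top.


cube([40, 200, 1660]);
translate([40, 0, 0]) cube([760, 200, 40]);
translate([40, 0, 300]) cube([760, 200, 40]);
translate([40, 0, 400]) cube([760, 200, 40]);
translate([40, 0, 1380]) cube([760, 200, 40]);
translate([40, 0, 1620]) cube([760, 200, 40]);
translate([800, 0, 0]) cube([40, 200, 1660]);
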